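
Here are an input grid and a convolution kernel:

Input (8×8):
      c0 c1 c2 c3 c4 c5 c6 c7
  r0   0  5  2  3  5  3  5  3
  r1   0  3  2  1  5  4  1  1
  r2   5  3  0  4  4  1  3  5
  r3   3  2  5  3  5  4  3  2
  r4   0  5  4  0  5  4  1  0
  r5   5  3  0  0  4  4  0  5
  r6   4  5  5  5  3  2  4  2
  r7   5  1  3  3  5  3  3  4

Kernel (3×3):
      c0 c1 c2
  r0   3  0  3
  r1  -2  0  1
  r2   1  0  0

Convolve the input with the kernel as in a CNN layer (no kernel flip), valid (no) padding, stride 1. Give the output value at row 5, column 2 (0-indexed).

The receptive field on the input at this output position is [0 0 4 / 5 5 3 / 3 3 5]. Elementwise product with the kernel and sum: 0·3 + 4·3 + 5·-2 + 3·1 + 3·1.

8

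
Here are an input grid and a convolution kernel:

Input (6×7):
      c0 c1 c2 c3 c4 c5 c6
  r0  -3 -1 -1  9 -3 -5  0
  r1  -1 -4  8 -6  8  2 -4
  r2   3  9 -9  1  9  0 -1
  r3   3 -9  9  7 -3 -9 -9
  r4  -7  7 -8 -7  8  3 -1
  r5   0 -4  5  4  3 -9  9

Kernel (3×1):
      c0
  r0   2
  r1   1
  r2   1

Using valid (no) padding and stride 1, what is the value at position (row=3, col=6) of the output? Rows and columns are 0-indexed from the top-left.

The receptive field on the input at this output position is [-9 / -1 / 9]. Elementwise product with the kernel and sum: -9·2 + -1·1 + 9·1.

-10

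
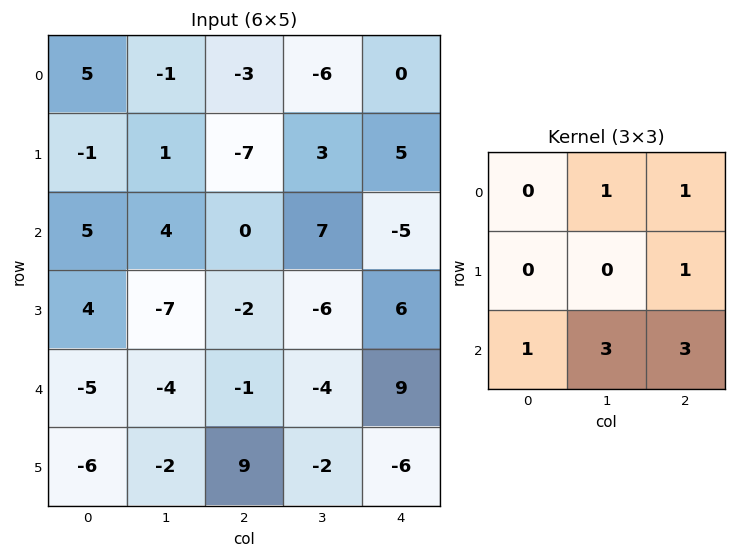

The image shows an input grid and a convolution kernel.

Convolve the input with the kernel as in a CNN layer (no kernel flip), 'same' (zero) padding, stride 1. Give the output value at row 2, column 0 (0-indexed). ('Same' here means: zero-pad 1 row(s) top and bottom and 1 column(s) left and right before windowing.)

-5

The receptive field on the zero-padded input at this output position is [0 -1 1 / 0 5 4 / 0 4 -7]. Elementwise product with the kernel and sum: -1·1 + 1·1 + 4·1 + 0·1 + 4·3 + -7·3.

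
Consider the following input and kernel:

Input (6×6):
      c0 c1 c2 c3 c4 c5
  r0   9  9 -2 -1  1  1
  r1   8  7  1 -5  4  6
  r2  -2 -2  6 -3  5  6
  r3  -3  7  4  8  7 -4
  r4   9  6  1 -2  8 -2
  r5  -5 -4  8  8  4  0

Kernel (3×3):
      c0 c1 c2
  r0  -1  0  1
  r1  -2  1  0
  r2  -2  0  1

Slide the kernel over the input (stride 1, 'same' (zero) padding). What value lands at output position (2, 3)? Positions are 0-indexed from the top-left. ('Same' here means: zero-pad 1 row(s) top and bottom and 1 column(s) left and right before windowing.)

-13

The receptive field on the zero-padded input at this output position is [1 -5 4 / 6 -3 5 / 4 8 7]. Elementwise product with the kernel and sum: 1·-1 + 4·1 + 6·-2 + -3·1 + 4·-2 + 7·1.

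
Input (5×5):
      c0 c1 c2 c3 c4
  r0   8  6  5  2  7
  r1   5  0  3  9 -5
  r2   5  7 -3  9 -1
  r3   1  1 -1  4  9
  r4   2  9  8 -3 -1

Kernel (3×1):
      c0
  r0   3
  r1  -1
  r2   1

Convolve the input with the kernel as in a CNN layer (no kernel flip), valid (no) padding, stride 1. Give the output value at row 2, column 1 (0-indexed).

29

The receptive field on the input at this output position is [7 / 1 / 9]. Elementwise product with the kernel and sum: 7·3 + 1·-1 + 9·1.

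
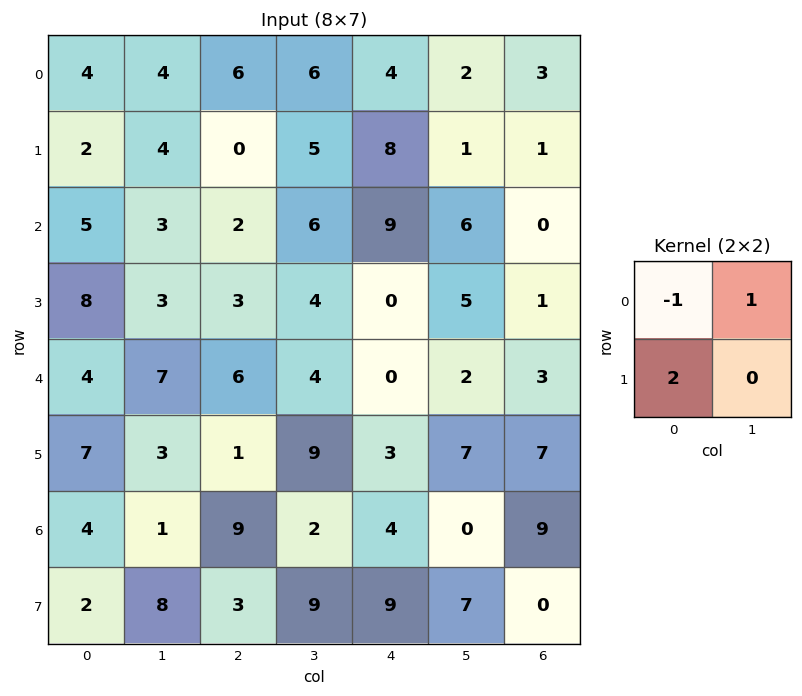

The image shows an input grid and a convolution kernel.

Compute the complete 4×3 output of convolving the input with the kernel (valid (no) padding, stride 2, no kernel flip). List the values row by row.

Output[0,0]: The receptive field on the input at this output position is [4 4 / 2 4]. Elementwise product with the kernel and sum: 4·-1 + 4·1 + 2·2.

4 0 14
14 10 -3
17 0 8
1 -1 14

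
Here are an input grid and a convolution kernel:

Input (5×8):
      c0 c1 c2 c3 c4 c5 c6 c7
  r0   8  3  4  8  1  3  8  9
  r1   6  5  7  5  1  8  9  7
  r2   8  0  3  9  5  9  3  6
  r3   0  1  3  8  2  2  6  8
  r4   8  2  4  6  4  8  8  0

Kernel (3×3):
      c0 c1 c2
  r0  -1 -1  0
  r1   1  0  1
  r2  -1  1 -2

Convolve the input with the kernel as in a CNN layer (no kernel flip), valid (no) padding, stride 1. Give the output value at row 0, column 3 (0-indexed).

The receptive field on the input at this output position is [8 1 3 / 5 1 8 / 9 5 9]. Elementwise product with the kernel and sum: 8·-1 + 1·-1 + 5·1 + 8·1 + 9·-1 + 5·1 + 9·-2.

-18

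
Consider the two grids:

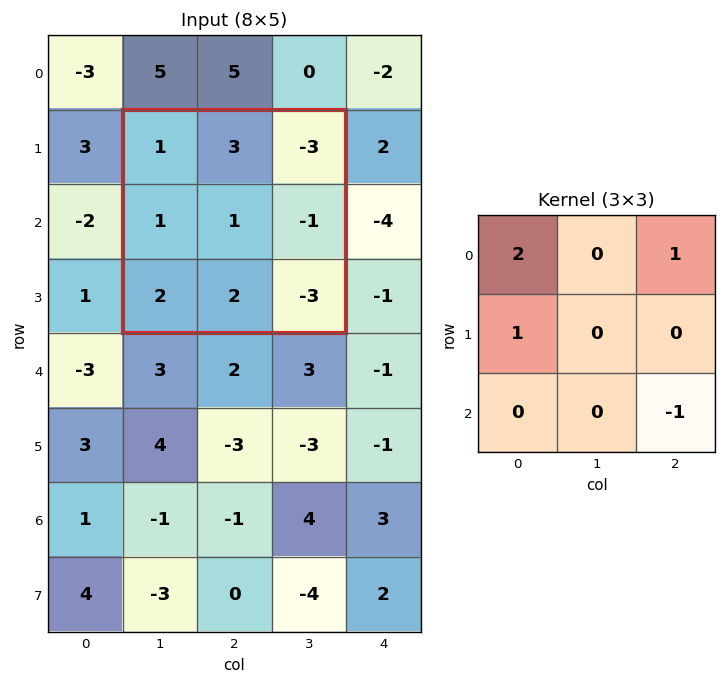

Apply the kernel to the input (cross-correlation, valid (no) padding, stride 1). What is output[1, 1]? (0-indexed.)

3

The receptive field on the input at this output position is [1 3 -3 / 1 1 -1 / 2 2 -3]. Elementwise product with the kernel and sum: 1·2 + -3·1 + 1·1 + -3·-1.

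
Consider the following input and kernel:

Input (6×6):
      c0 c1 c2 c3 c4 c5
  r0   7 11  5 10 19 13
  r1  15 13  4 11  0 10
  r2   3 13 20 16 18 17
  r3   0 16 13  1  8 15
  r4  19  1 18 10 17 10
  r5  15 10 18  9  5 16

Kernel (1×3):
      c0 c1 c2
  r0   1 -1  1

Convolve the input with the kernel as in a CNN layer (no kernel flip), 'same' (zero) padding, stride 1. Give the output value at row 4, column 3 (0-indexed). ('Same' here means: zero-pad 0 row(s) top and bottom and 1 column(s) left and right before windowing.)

The receptive field on the zero-padded input at this output position is [18 10 17]. Elementwise product with the kernel and sum: 18·1 + 10·-1 + 17·1.

25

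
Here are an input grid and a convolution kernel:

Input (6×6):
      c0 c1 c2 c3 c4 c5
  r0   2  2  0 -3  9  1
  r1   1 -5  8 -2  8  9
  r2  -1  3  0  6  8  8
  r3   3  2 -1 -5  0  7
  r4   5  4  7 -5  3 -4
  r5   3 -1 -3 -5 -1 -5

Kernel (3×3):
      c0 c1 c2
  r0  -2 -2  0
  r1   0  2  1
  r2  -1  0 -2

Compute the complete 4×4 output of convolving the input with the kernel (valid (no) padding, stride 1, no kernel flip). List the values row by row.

-9 -5 -6 -9
13 8 9 3
-20 -7 -35 -8
8 18 10 27

Output[0,0]: The receptive field on the input at this output position is [2 2 0 / 1 -5 8 / -1 3 0]. Elementwise product with the kernel and sum: 2·-2 + 2·-2 + -5·2 + 8·1 + -1·-1 + 0·-2.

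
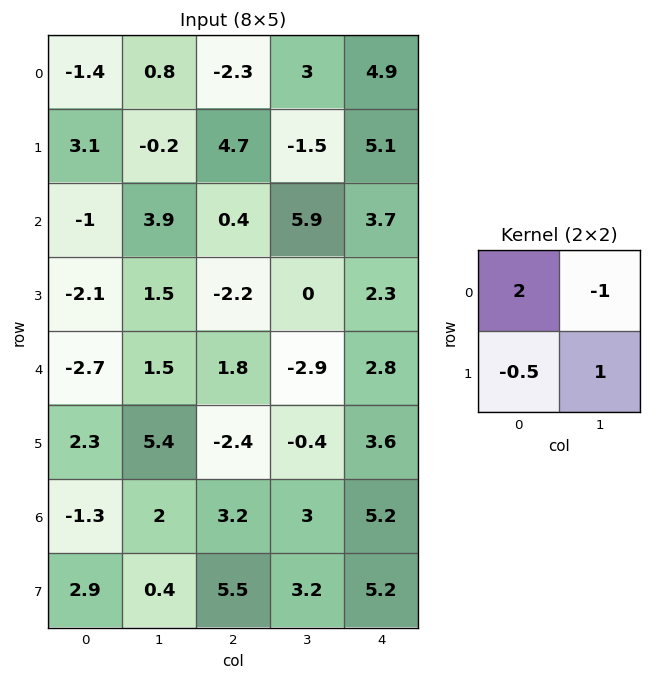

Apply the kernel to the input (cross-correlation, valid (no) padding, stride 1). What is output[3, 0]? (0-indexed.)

-2.85

The receptive field on the input at this output position is [-2.1 1.5 / -2.7 1.5]. Elementwise product with the kernel and sum: -2.1·2 + 1.5·-1 + -2.7·-0.5 + 1.5·1.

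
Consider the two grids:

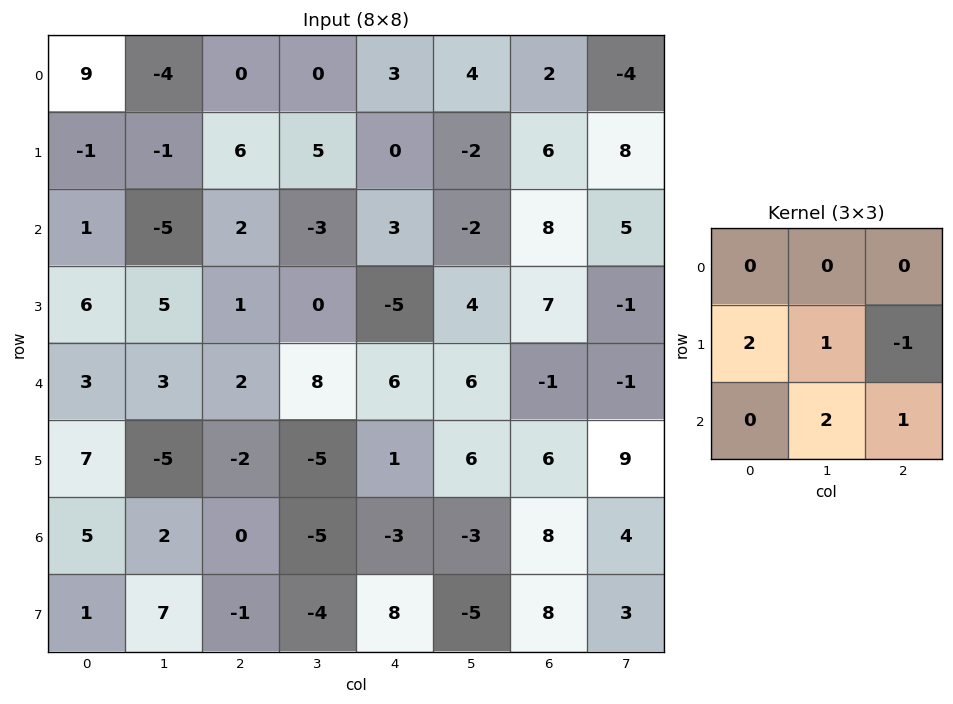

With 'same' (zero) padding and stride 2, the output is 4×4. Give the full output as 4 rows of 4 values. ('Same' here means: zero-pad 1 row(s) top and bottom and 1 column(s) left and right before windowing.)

10 9 -3 34
23 -3 -7 12
9 -9 24 33
12 3 1 17

Output[0,0]: The receptive field on the zero-padded input at this output position is [0 0 0 / 0 9 -4 / 0 -1 -1]. Elementwise product with the kernel and sum: 0·2 + 9·1 + -4·-1 + -1·2 + -1·1.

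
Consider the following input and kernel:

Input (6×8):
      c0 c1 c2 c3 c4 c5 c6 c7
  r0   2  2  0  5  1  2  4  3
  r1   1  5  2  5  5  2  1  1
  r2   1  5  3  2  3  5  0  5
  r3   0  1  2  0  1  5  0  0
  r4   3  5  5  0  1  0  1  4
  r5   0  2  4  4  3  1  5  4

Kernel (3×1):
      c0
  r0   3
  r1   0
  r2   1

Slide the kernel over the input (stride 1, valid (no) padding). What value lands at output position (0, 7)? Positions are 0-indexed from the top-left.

14

The receptive field on the input at this output position is [3 / 1 / 5]. Elementwise product with the kernel and sum: 3·3 + 5·1.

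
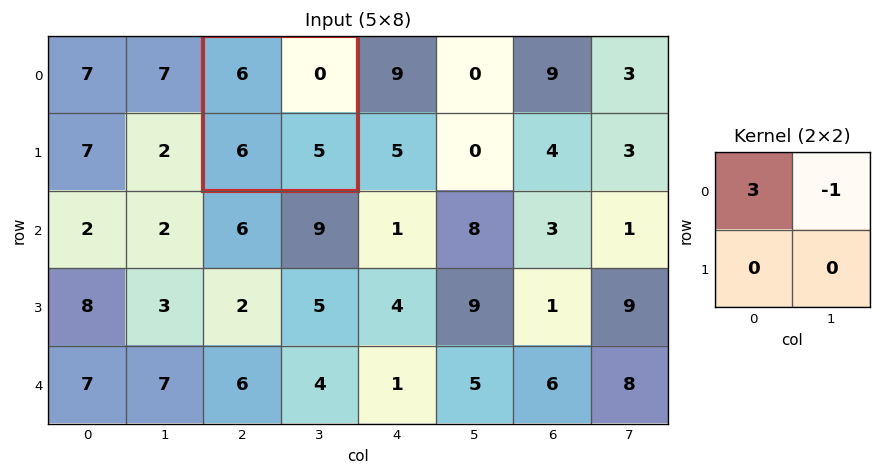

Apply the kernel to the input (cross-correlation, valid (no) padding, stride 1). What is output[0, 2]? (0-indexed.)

The receptive field on the input at this output position is [6 0 / 6 5]. Elementwise product with the kernel and sum: 6·3 + 0·-1.

18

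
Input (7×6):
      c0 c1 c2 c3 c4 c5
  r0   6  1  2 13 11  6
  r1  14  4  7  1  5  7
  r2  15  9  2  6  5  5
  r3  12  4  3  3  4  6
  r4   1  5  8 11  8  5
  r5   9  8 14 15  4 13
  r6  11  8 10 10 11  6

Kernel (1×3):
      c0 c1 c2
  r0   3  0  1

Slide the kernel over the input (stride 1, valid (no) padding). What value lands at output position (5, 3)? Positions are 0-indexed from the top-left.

58

The receptive field on the input at this output position is [15 4 13]. Elementwise product with the kernel and sum: 15·3 + 13·1.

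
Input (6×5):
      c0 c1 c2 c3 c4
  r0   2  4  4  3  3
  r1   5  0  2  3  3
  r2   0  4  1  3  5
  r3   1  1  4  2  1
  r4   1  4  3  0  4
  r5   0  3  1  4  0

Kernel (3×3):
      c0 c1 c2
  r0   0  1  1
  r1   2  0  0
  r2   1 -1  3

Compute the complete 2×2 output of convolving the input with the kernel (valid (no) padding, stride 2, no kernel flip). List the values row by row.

17 23
13 31

Output[0,0]: The receptive field on the input at this output position is [2 4 4 / 5 0 2 / 0 4 1]. Elementwise product with the kernel and sum: 4·1 + 4·1 + 5·2 + 0·1 + 4·-1 + 1·3.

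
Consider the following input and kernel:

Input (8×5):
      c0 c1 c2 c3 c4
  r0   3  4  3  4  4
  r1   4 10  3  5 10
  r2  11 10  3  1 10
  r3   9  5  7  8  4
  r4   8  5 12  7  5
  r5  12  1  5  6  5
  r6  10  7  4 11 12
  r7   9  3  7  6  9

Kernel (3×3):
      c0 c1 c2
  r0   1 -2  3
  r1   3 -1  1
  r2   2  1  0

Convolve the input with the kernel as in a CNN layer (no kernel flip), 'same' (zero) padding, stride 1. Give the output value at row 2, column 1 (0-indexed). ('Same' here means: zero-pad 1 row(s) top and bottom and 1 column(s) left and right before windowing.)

The receptive field on the zero-padded input at this output position is [4 10 3 / 11 10 3 / 9 5 7]. Elementwise product with the kernel and sum: 4·1 + 10·-2 + 3·3 + 11·3 + 10·-1 + 3·1 + 9·2 + 5·1.

42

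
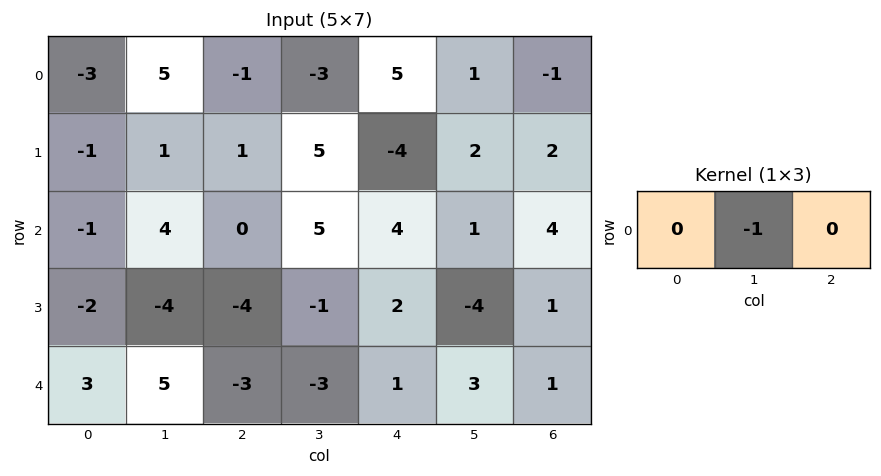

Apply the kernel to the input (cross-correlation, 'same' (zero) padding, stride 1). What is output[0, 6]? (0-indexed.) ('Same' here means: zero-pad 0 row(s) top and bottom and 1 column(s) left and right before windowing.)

1

The receptive field on the zero-padded input at this output position is [1 -1 0]. Elementwise product with the kernel and sum: -1·-1.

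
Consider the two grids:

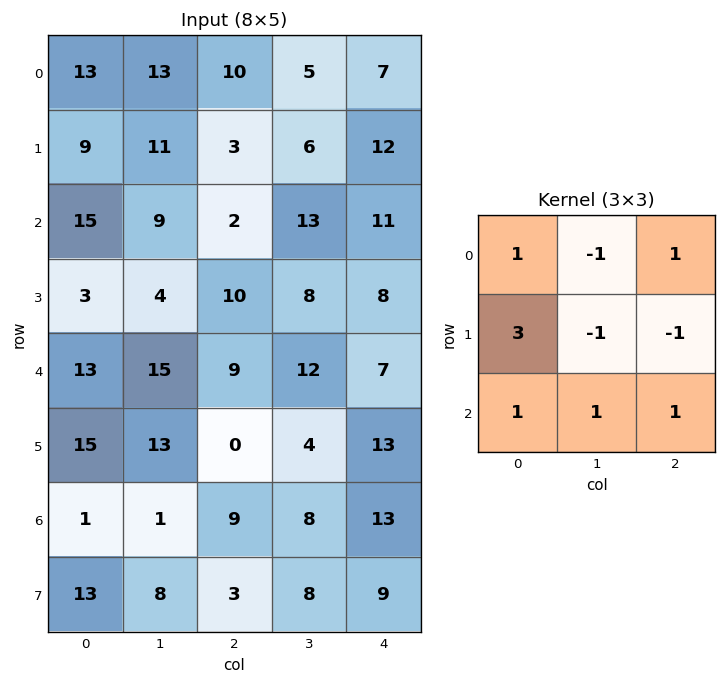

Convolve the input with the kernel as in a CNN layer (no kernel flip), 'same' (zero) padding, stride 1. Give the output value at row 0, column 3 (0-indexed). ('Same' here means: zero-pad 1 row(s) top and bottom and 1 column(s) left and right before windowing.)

39

The receptive field on the zero-padded input at this output position is [0 0 0 / 10 5 7 / 3 6 12]. Elementwise product with the kernel and sum: 0·1 + 0·-1 + 0·1 + 10·3 + 5·-1 + 7·-1 + 3·1 + 6·1 + 12·1.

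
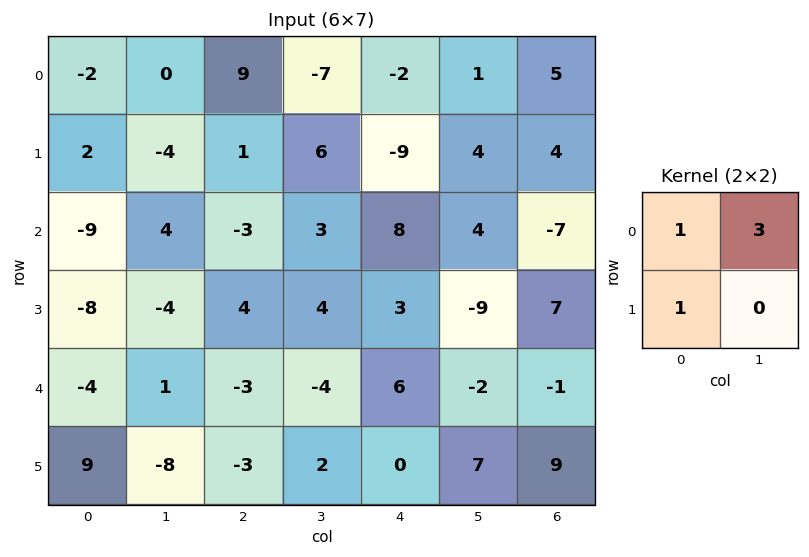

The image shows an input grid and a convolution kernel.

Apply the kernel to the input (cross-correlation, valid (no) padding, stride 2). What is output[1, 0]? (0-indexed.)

The receptive field on the input at this output position is [-9 4 / -8 -4]. Elementwise product with the kernel and sum: -9·1 + 4·3 + -8·1.

-5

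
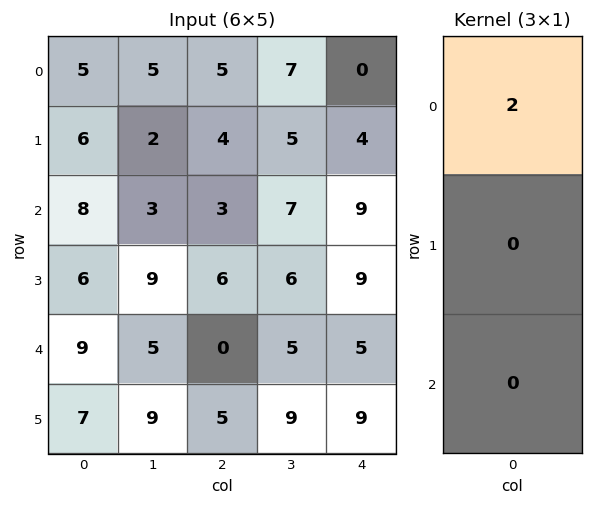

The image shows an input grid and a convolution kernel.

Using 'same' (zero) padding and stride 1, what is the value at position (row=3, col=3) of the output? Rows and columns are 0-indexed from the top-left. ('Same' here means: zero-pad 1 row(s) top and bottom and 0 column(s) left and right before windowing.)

The receptive field on the zero-padded input at this output position is [7 / 6 / 5]. Elementwise product with the kernel and sum: 7·2.

14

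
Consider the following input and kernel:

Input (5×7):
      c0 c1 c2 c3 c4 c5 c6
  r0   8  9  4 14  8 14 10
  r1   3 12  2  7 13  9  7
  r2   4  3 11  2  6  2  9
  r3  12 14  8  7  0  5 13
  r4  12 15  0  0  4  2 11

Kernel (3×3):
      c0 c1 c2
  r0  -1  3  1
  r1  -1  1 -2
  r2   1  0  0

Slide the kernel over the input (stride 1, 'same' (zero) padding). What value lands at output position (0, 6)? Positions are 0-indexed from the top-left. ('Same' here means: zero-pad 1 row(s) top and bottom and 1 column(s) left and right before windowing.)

The receptive field on the zero-padded input at this output position is [0 0 0 / 14 10 0 / 9 7 0]. Elementwise product with the kernel and sum: 0·-1 + 0·3 + 0·1 + 14·-1 + 10·1 + 0·-2 + 9·1.

5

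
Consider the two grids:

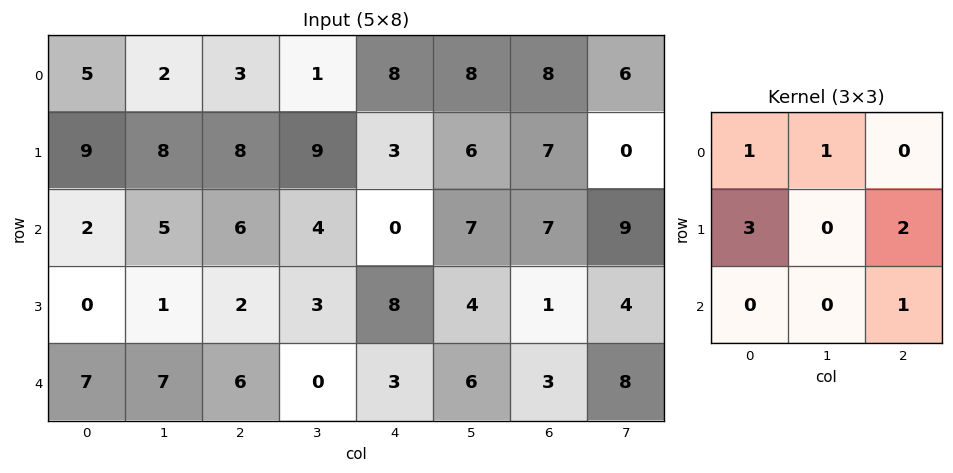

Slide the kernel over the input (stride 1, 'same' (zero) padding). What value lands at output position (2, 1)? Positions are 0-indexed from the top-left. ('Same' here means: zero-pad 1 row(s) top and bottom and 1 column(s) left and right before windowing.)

37

The receptive field on the zero-padded input at this output position is [9 8 8 / 2 5 6 / 0 1 2]. Elementwise product with the kernel and sum: 9·1 + 8·1 + 2·3 + 6·2 + 2·1.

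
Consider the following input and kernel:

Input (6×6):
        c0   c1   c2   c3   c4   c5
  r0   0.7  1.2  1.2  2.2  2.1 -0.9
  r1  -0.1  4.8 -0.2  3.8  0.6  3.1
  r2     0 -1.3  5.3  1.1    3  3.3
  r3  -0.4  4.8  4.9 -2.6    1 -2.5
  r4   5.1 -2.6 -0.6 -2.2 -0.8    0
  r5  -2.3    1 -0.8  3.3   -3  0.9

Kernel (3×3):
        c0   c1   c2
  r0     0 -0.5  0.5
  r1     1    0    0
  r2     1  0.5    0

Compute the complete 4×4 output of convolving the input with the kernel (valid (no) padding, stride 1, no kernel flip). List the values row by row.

Output[0,0]: The receptive field on the input at this output position is [0.7 1.2 1.2 / -0.1 4.8 -0.2 / 0 -1.3 5.3]. Elementwise product with the kernel and sum: 1.2·-0.5 + 1.2·0.5 + -0.1·1 + 0·1 + -1.3·0.5.
Output[0,1]: The receptive field on the input at this output position is [1.2 1.2 2.2 / 4.8 -0.2 3.8 / -1.3 5.3 1.1]. Elementwise product with the kernel and sum: 1.2·-0.5 + 2.2·0.5 + 4.8·1 + -1.3·1 + 5.3·0.5.

-0.75 6.65 5.6 4.9
-0.5 7.95 7.3 0.25
6.7 -0.2 4.15 -5.05
3.35 -5.75 2.05 -2.15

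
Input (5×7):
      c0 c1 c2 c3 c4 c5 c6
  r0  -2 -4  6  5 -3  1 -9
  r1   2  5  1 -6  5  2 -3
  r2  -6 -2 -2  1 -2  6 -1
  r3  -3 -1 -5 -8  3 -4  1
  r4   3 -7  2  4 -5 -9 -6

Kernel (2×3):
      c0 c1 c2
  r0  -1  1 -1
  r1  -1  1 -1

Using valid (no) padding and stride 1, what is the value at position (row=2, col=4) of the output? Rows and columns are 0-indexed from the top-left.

1

The receptive field on the input at this output position is [-2 6 -1 / 3 -4 1]. Elementwise product with the kernel and sum: -2·-1 + 6·1 + -1·-1 + 3·-1 + -4·1 + 1·-1.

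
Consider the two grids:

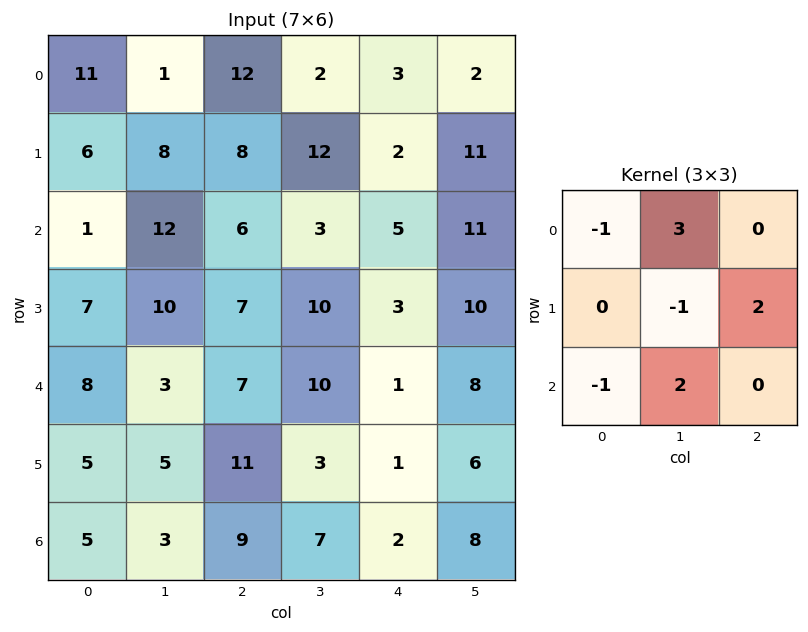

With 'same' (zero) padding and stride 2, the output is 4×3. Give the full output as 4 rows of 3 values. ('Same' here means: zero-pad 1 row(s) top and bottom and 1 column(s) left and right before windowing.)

3 0 -7
55 20 7
29 41 13
16 33 14

Output[0,0]: The receptive field on the zero-padded input at this output position is [0 0 0 / 0 11 1 / 0 6 8]. Elementwise product with the kernel and sum: 0·-1 + 0·3 + 11·-1 + 1·2 + 0·-1 + 6·2.
Output[0,1]: The receptive field on the zero-padded input at this output position is [0 0 0 / 1 12 2 / 8 8 12]. Elementwise product with the kernel and sum: 0·-1 + 0·3 + 12·-1 + 2·2 + 8·-1 + 8·2.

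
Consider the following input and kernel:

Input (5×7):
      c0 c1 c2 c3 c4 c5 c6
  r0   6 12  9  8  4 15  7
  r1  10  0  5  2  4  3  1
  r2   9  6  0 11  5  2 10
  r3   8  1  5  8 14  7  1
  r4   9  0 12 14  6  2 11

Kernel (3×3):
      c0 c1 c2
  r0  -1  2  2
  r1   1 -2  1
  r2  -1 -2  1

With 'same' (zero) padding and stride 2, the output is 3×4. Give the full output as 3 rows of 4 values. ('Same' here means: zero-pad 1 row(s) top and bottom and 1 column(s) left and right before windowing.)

Output[0,0]: The receptive field on the zero-padded input at this output position is [0 0 0 / 0 6 12 / 0 10 0]. Elementwise product with the kernel and sum: 0·-1 + 0·2 + 0·2 + 0·1 + 6·-2 + 12·1 + 0·-1 + 10·-2 + 0·1.
Output[0,1]: The receptive field on the zero-padded input at this output position is [0 0 0 / 12 9 8 / 0 5 2]. Elementwise product with the kernel and sum: 0·-1 + 0·2 + 0·2 + 12·1 + 9·-2 + 8·1 + 0·-1 + 5·-2 + 2·1.

-20 -6 8 -4
-7 28 -14 -28
0 15 38 -25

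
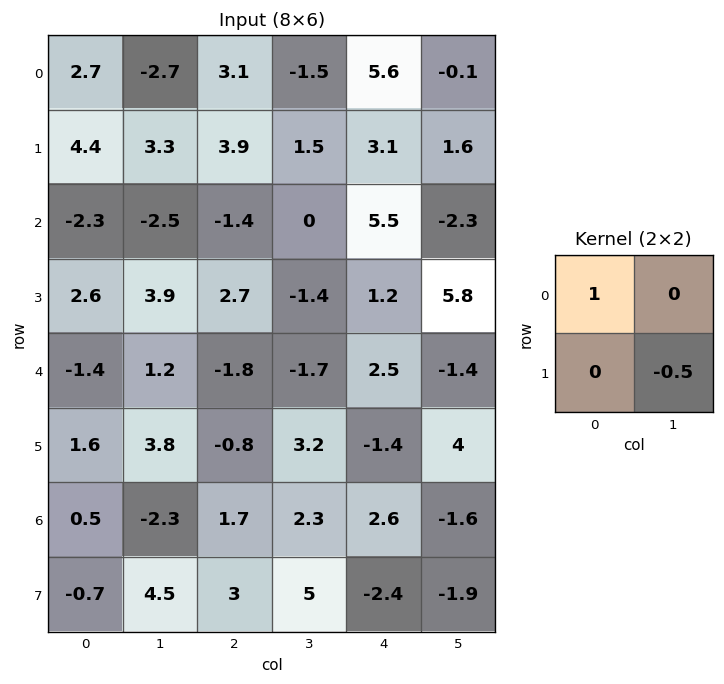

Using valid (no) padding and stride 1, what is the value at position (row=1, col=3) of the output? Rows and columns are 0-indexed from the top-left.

-1.25

The receptive field on the input at this output position is [1.5 3.1 / 0 5.5]. Elementwise product with the kernel and sum: 1.5·1 + 5.5·-0.5.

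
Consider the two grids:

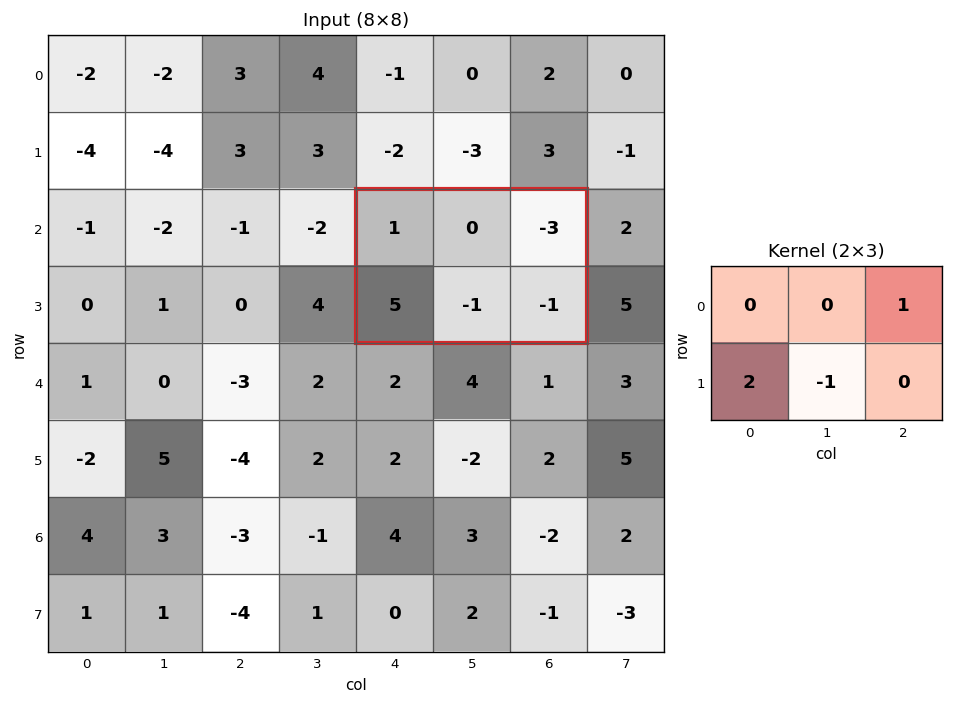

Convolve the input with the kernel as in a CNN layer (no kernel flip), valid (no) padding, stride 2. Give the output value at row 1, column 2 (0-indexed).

The receptive field on the input at this output position is [1 0 -3 / 5 -1 -1]. Elementwise product with the kernel and sum: -3·1 + 5·2 + -1·-1.

8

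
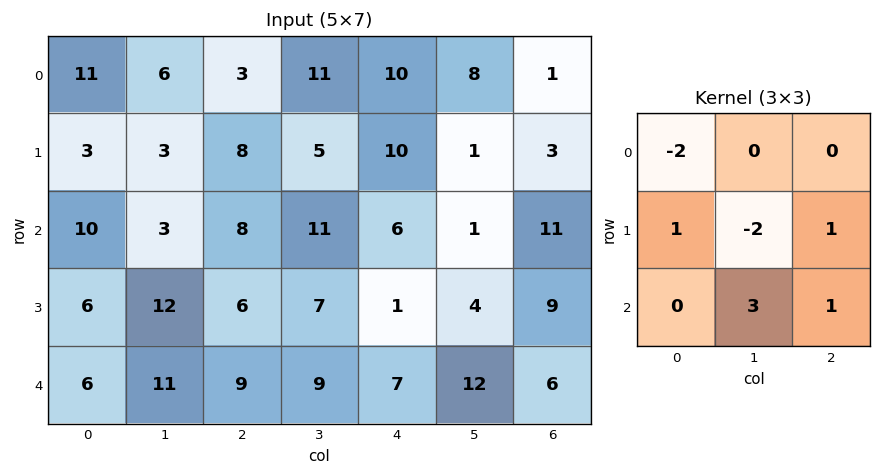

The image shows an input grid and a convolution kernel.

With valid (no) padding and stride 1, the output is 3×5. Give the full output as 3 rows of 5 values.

0 15 41 -17 5
48 17 -2 -3 16
10 37 11 20 32

Output[0,0]: The receptive field on the input at this output position is [11 6 3 / 3 3 8 / 10 3 8]. Elementwise product with the kernel and sum: 11·-2 + 3·1 + 3·-2 + 8·1 + 3·3 + 8·1.
Output[0,1]: The receptive field on the input at this output position is [6 3 11 / 3 8 5 / 3 8 11]. Elementwise product with the kernel and sum: 6·-2 + 3·1 + 8·-2 + 5·1 + 8·3 + 11·1.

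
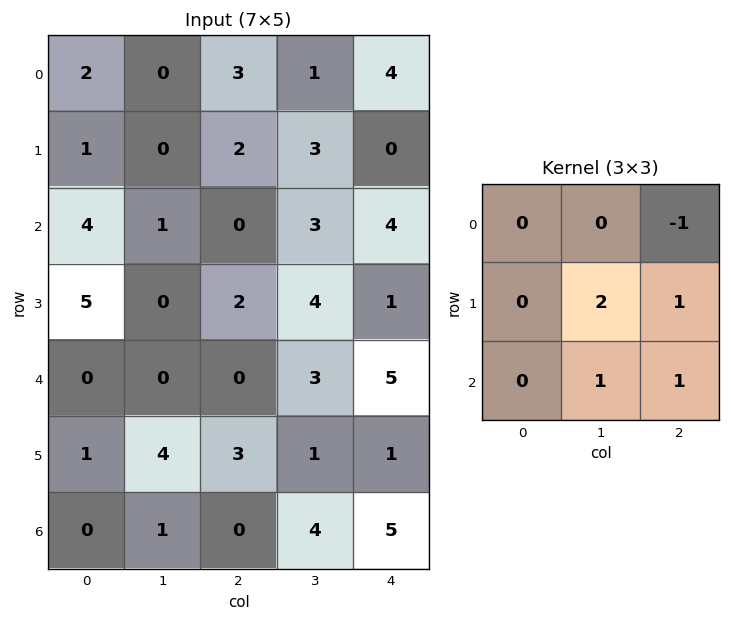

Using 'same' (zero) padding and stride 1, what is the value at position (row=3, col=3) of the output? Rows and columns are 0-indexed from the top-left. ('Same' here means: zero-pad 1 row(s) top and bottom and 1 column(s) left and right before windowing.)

13

The receptive field on the zero-padded input at this output position is [0 3 4 / 2 4 1 / 0 3 5]. Elementwise product with the kernel and sum: 4·-1 + 4·2 + 1·1 + 3·1 + 5·1.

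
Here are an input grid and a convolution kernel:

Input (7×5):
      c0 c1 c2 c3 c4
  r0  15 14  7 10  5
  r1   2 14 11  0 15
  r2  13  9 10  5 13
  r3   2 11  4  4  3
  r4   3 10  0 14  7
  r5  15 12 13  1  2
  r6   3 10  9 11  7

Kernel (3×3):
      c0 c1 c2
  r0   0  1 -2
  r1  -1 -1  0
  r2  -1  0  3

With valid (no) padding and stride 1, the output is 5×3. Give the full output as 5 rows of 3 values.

Output[0,0]: The receptive field on the input at this output position is [15 14 7 / 2 14 11 / 13 9 10]. Elementwise product with the kernel and sum: 14·1 + 7·-2 + 2·-1 + 14·-1 + 13·-1 + 10·3.
Output[0,1]: The receptive field on the input at this output position is [14 7 10 / 14 11 0 / 9 10 5]. Elementwise product with the kernel and sum: 7·1 + 10·-2 + 14·-1 + 11·-1 + 9·-1 + 5·3.

1 -32 18
-20 -7 -40
-27 17 -8
14 -23 -23
7 -30 -2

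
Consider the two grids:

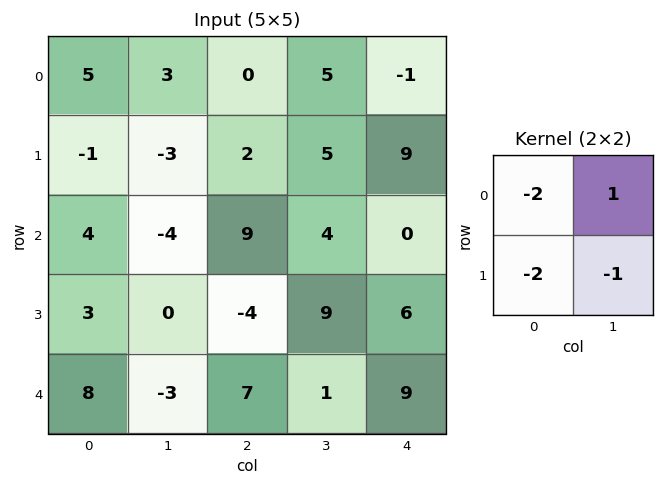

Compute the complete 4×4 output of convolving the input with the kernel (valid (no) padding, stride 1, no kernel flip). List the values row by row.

Output[0,0]: The receptive field on the input at this output position is [5 3 / -1 -3]. Elementwise product with the kernel and sum: 5·-2 + 3·1 + -1·-2 + -3·-1.
Output[0,1]: The receptive field on the input at this output position is [3 0 / -3 2]. Elementwise product with the kernel and sum: 3·-2 + 0·1 + -3·-2 + 2·-1.

-2 -2 -4 -30
-5 7 -21 -9
-18 21 -15 -32
-19 -5 2 -23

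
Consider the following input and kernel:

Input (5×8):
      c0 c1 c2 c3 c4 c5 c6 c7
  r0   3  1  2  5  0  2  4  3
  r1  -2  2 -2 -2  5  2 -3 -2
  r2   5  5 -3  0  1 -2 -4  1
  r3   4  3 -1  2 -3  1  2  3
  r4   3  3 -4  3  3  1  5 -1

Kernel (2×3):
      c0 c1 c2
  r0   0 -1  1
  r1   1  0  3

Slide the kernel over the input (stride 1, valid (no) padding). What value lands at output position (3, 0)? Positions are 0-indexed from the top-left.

The receptive field on the input at this output position is [4 3 -1 / 3 3 -4]. Elementwise product with the kernel and sum: 3·-1 + -1·1 + 3·1 + -4·3.

-13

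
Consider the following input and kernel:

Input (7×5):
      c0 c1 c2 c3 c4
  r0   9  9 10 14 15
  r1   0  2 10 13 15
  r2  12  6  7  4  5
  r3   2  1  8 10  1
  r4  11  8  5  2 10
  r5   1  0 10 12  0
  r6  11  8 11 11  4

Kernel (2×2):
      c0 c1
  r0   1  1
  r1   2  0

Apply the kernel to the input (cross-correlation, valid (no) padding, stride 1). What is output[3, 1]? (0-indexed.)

25

The receptive field on the input at this output position is [1 8 / 8 5]. Elementwise product with the kernel and sum: 1·1 + 8·1 + 8·2.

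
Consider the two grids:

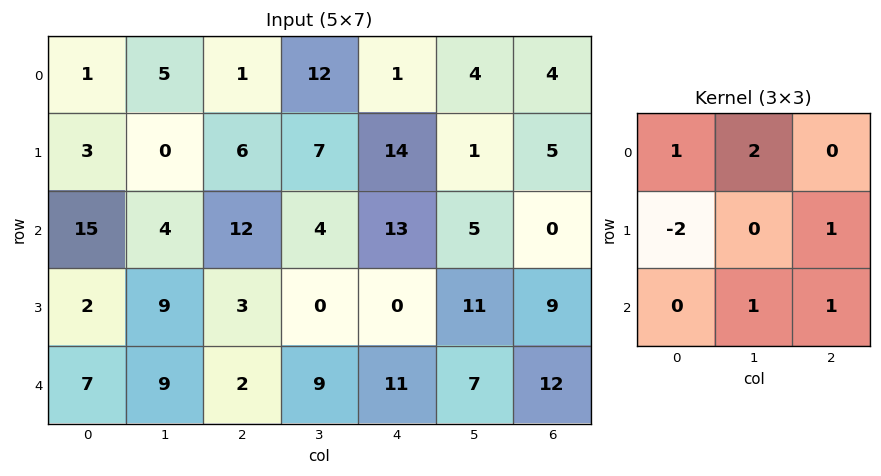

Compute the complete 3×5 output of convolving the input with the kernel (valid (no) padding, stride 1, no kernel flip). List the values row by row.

27 30 44 19 -9
-3 11 9 43 10
33 21 34 59 51

Output[0,0]: The receptive field on the input at this output position is [1 5 1 / 3 0 6 / 15 4 12]. Elementwise product with the kernel and sum: 1·1 + 5·2 + 3·-2 + 6·1 + 4·1 + 12·1.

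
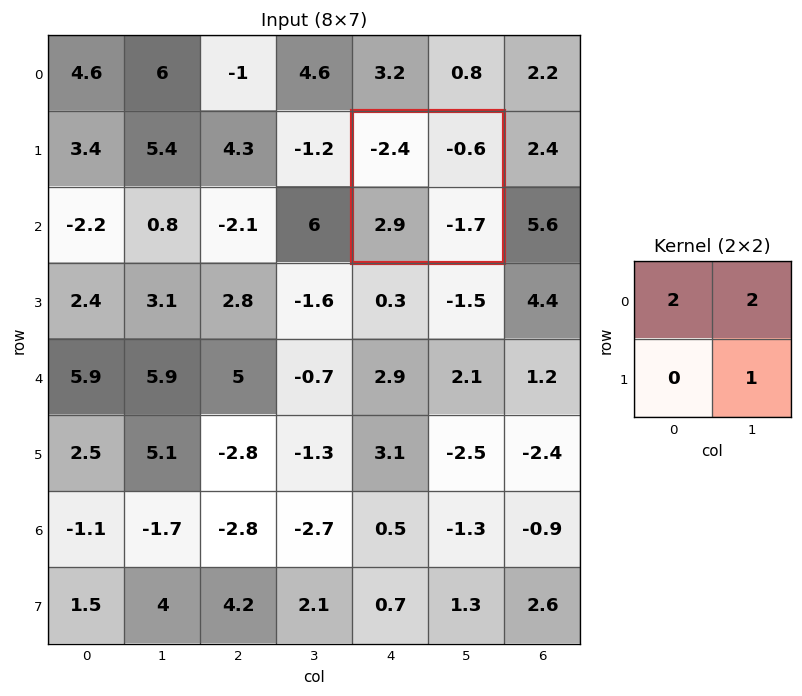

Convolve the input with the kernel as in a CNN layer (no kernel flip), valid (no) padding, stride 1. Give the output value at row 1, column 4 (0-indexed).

-7.7

The receptive field on the input at this output position is [-2.4 -0.6 / 2.9 -1.7]. Elementwise product with the kernel and sum: -2.4·2 + -0.6·2 + -1.7·1.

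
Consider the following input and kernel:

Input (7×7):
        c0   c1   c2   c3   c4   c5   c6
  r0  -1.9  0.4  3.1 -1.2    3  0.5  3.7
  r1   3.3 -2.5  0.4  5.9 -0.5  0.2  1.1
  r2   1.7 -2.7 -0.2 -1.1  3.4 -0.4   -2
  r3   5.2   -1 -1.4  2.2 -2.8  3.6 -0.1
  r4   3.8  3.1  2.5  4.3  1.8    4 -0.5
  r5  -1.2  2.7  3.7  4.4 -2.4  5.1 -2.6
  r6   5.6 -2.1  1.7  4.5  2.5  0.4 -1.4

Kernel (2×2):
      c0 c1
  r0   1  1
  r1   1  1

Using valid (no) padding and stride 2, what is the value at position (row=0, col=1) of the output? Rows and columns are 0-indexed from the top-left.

8.2

The receptive field on the input at this output position is [3.1 -1.2 / 0.4 5.9]. Elementwise product with the kernel and sum: 3.1·1 + -1.2·1 + 0.4·1 + 5.9·1.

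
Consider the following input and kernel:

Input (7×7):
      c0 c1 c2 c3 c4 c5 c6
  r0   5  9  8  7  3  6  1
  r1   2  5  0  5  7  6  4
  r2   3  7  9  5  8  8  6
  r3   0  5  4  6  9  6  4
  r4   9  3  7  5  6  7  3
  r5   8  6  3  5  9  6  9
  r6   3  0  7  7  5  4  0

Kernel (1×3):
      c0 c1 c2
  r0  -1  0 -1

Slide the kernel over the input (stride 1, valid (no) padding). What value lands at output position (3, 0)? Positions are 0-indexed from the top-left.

-4

The receptive field on the input at this output position is [0 5 4]. Elementwise product with the kernel and sum: 0·-1 + 4·-1.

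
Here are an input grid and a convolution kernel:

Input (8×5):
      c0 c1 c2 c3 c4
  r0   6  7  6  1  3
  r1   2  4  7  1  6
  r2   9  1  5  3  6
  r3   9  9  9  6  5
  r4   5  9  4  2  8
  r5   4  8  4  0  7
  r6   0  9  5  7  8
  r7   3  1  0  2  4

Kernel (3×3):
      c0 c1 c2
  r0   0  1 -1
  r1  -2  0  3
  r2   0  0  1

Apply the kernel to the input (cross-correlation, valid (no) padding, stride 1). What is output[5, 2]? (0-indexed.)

The receptive field on the input at this output position is [4 0 7 / 5 7 8 / 0 2 4]. Elementwise product with the kernel and sum: 0·1 + 7·-1 + 5·-2 + 8·3 + 4·1.

11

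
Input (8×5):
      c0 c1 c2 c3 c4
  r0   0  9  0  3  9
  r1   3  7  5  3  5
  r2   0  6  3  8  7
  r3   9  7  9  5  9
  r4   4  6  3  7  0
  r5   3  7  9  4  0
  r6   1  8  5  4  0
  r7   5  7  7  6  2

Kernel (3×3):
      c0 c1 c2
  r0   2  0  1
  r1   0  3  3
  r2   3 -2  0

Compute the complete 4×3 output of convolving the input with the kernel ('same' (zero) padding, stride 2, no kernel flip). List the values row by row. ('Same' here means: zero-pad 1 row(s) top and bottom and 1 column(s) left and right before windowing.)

Output[0,0]: The receptive field on the zero-padded input at this output position is [0 0 0 / 0 0 9 / 0 3 7]. Elementwise product with the kernel and sum: 0·2 + 0·1 + 0·3 + 9·3 + 0·3 + 3·-2.

21 20 26
7 53 24
31 52 22
24 52 22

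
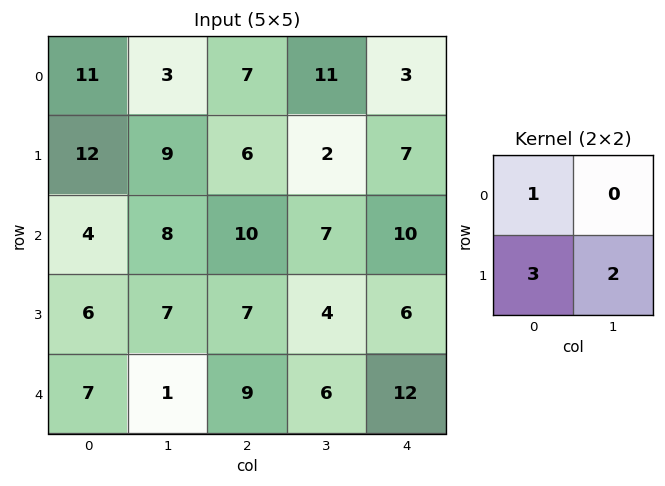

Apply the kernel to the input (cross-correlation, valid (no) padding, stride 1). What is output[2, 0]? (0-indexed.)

The receptive field on the input at this output position is [4 8 / 6 7]. Elementwise product with the kernel and sum: 4·1 + 6·3 + 7·2.

36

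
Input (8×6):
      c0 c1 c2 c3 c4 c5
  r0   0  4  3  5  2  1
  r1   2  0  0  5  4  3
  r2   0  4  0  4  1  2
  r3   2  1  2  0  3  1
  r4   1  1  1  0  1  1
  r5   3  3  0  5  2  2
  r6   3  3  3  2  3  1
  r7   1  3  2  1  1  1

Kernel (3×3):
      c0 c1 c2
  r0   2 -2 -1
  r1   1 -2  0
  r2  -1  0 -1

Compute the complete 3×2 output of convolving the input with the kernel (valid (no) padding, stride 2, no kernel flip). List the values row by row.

Output[0,0]: The receptive field on the input at this output position is [0 4 3 / 2 0 0 / 0 4 0]. Elementwise product with the kernel and sum: 0·2 + 4·-2 + 3·-1 + 2·1 + 0·-2 + 0·-1 + 0·-1.

-9 -17
-10 -9
-10 -15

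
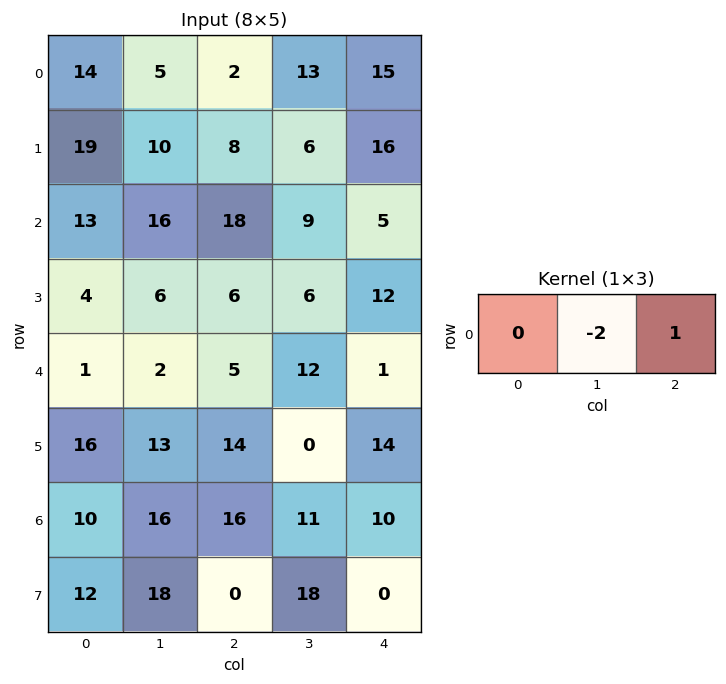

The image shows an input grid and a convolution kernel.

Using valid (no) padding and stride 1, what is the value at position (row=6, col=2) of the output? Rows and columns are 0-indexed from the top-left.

-12

The receptive field on the input at this output position is [16 11 10]. Elementwise product with the kernel and sum: 11·-2 + 10·1.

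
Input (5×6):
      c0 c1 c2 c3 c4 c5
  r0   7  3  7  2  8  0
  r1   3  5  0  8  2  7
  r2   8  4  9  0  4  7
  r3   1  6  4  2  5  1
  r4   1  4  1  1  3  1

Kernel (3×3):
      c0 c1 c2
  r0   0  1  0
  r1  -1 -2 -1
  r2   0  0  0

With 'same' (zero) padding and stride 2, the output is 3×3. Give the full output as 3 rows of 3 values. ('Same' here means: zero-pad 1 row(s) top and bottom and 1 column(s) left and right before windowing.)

-17 -19 -18
-17 -22 -13
-5 -3 -3

Output[0,0]: The receptive field on the zero-padded input at this output position is [0 0 0 / 0 7 3 / 0 3 5]. Elementwise product with the kernel and sum: 0·1 + 0·-1 + 7·-2 + 3·-1.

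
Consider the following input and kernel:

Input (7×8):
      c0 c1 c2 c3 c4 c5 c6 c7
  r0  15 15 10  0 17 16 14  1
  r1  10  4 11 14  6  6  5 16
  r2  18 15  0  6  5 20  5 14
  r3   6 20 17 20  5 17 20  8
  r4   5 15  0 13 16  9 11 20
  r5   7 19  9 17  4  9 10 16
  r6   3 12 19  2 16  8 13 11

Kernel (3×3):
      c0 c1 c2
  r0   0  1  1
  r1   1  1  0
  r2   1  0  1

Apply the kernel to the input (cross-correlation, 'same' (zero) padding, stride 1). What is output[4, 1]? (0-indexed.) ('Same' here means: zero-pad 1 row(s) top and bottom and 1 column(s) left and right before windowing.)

73

The receptive field on the zero-padded input at this output position is [6 20 17 / 5 15 0 / 7 19 9]. Elementwise product with the kernel and sum: 20·1 + 17·1 + 5·1 + 15·1 + 7·1 + 9·1.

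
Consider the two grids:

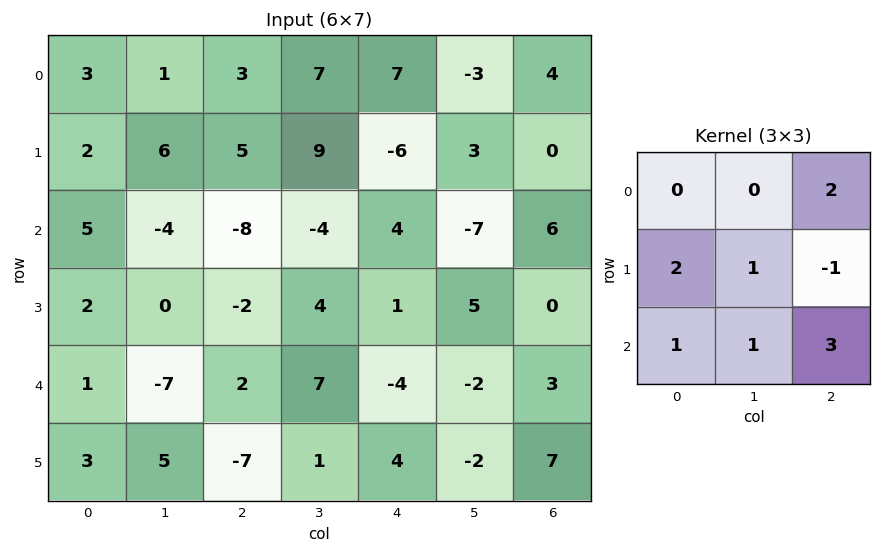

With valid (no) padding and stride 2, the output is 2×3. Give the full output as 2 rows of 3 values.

-12 39 14
-10 4 22

Output[0,0]: The receptive field on the input at this output position is [3 1 3 / 2 6 5 / 5 -4 -8]. Elementwise product with the kernel and sum: 3·2 + 2·2 + 6·1 + 5·-1 + 5·1 + -4·1 + -8·3.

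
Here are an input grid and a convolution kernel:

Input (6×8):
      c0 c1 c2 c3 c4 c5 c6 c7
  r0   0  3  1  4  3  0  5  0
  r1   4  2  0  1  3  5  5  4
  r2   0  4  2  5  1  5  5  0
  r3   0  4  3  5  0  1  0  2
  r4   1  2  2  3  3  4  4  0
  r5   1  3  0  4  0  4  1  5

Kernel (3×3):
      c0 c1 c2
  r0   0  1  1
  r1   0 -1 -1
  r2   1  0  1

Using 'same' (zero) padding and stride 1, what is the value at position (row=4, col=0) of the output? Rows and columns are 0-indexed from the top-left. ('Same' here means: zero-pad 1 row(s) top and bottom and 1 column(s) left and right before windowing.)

4

The receptive field on the zero-padded input at this output position is [0 0 4 / 0 1 2 / 0 1 3]. Elementwise product with the kernel and sum: 0·1 + 4·1 + 1·-1 + 2·-1 + 0·1 + 3·1.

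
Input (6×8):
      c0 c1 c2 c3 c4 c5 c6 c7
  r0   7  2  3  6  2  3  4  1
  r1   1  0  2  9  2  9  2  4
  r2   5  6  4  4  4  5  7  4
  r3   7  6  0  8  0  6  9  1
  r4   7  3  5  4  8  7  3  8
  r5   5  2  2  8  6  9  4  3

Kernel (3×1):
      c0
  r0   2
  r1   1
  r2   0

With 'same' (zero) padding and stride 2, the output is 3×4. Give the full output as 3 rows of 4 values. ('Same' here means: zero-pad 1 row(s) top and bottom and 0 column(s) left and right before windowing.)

Output[0,0]: The receptive field on the zero-padded input at this output position is [0 / 7 / 1]. Elementwise product with the kernel and sum: 0·2 + 7·1.
Output[0,1]: The receptive field on the zero-padded input at this output position is [0 / 3 / 2]. Elementwise product with the kernel and sum: 0·2 + 3·1.

7 3 2 4
7 8 8 11
21 5 8 21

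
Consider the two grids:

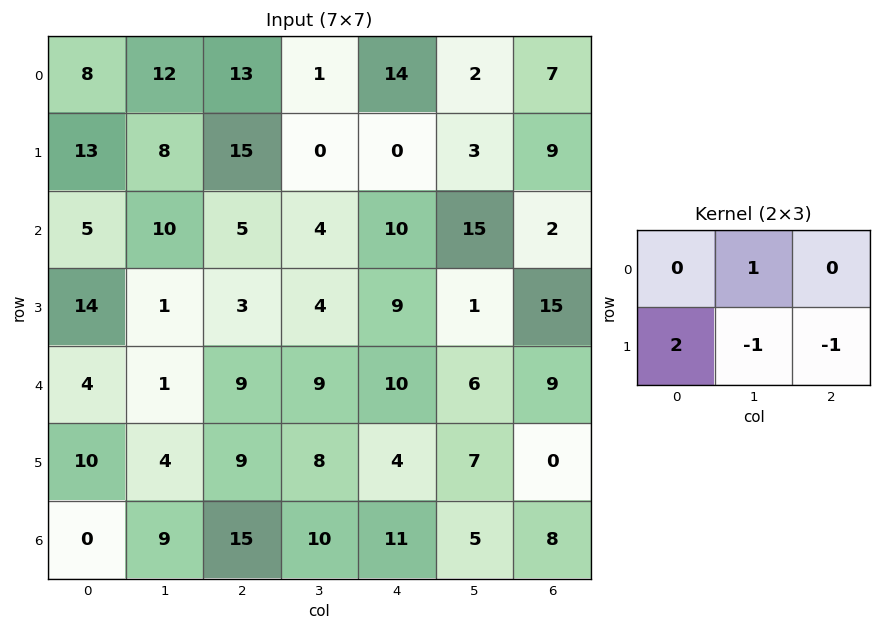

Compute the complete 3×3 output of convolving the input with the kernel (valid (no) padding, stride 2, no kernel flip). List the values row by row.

15 31 -10
34 -3 17
8 15 7

Output[0,0]: The receptive field on the input at this output position is [8 12 13 / 13 8 15]. Elementwise product with the kernel and sum: 12·1 + 13·2 + 8·-1 + 15·-1.
Output[0,1]: The receptive field on the input at this output position is [13 1 14 / 15 0 0]. Elementwise product with the kernel and sum: 1·1 + 15·2 + 0·-1 + 0·-1.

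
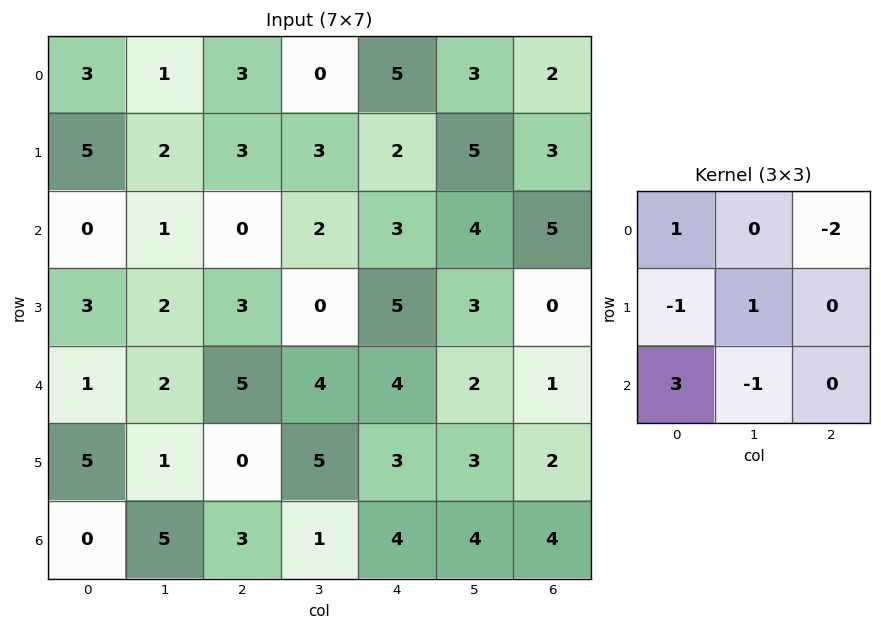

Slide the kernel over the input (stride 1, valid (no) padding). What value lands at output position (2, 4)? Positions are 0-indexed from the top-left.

1

The receptive field on the input at this output position is [3 4 5 / 5 3 0 / 4 2 1]. Elementwise product with the kernel and sum: 3·1 + 5·-2 + 5·-1 + 3·1 + 4·3 + 2·-1.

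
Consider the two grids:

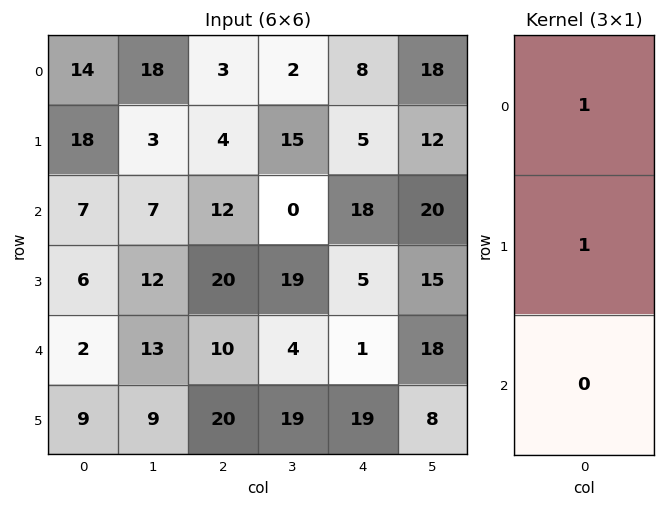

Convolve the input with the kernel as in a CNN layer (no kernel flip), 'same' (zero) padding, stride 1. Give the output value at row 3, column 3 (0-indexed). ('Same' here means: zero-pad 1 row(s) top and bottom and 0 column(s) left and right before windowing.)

19

The receptive field on the zero-padded input at this output position is [0 / 19 / 4]. Elementwise product with the kernel and sum: 0·1 + 19·1.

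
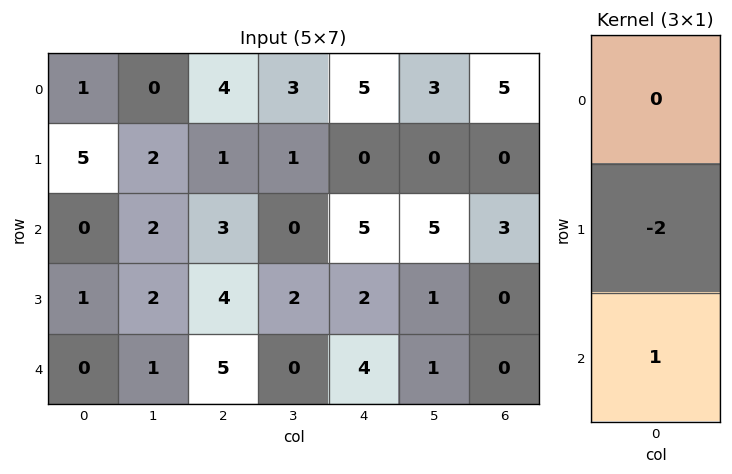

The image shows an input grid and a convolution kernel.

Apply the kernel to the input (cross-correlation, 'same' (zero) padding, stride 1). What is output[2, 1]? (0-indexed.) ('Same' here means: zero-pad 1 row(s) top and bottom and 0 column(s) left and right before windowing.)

-2

The receptive field on the zero-padded input at this output position is [2 / 2 / 2]. Elementwise product with the kernel and sum: 2·-2 + 2·1.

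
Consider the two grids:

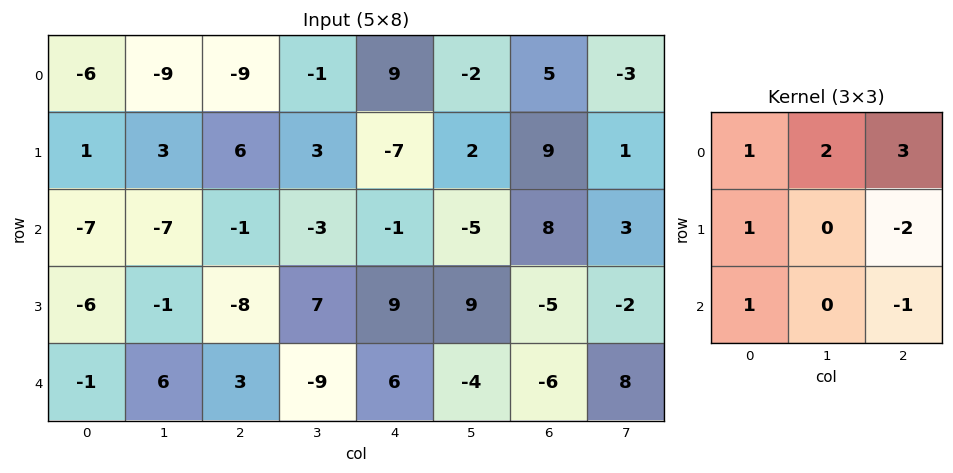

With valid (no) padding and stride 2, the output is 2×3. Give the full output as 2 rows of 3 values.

Output[0,0]: The receptive field on the input at this output position is [-6 -9 -9 / 1 3 6 / -7 -7 -1]. Elementwise product with the kernel and sum: -6·1 + -9·2 + -9·3 + 1·1 + 6·-2 + -7·1 + -1·-1.
Output[0,1]: The receptive field on the input at this output position is [-9 -1 9 / 6 3 -7 / -1 -3 -1]. Elementwise product with the kernel and sum: -9·1 + -1·2 + 9·3 + 6·1 + -7·-2 + -1·1 + -1·-1.

-68 36 -14
-18 -39 44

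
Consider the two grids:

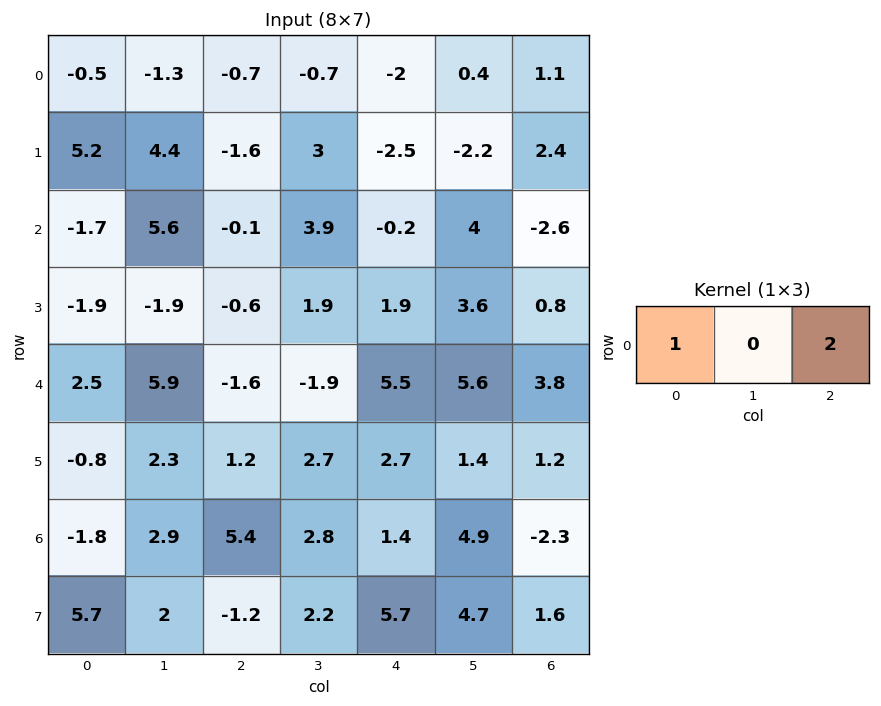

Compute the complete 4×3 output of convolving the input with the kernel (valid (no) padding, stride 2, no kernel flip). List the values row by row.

-1.9 -4.7 0.2
-1.9 -0.5 -5.4
-0.7 9.4 13.1
9 8.2 -3.2

Output[0,0]: The receptive field on the input at this output position is [-0.5 -1.3 -0.7]. Elementwise product with the kernel and sum: -0.5·1 + -0.7·2.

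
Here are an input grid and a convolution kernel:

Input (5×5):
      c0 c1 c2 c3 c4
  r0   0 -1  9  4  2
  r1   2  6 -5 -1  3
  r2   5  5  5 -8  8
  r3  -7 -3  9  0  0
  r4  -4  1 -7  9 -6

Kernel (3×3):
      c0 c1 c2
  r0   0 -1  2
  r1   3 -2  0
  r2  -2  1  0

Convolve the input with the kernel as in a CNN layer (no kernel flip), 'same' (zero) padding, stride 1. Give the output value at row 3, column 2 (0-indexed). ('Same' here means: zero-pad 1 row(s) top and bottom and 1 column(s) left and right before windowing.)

The receptive field on the zero-padded input at this output position is [5 5 -8 / -3 9 0 / 1 -7 9]. Elementwise product with the kernel and sum: 5·-1 + -8·2 + -3·3 + 9·-2 + 1·-2 + -7·1.

-57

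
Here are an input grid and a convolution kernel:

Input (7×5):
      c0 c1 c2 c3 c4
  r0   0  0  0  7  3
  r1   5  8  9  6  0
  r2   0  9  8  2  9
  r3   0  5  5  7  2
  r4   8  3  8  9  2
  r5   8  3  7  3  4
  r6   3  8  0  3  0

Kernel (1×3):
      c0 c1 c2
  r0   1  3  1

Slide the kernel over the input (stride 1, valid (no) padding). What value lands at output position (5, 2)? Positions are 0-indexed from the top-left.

20

The receptive field on the input at this output position is [7 3 4]. Elementwise product with the kernel and sum: 7·1 + 3·3 + 4·1.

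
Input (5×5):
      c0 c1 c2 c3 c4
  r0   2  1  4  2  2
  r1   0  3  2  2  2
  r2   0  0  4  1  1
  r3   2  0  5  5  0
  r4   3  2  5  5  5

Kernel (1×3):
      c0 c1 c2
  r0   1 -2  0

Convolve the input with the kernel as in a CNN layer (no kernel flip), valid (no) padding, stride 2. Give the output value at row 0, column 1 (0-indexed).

The receptive field on the input at this output position is [4 2 2]. Elementwise product with the kernel and sum: 4·1 + 2·-2.

0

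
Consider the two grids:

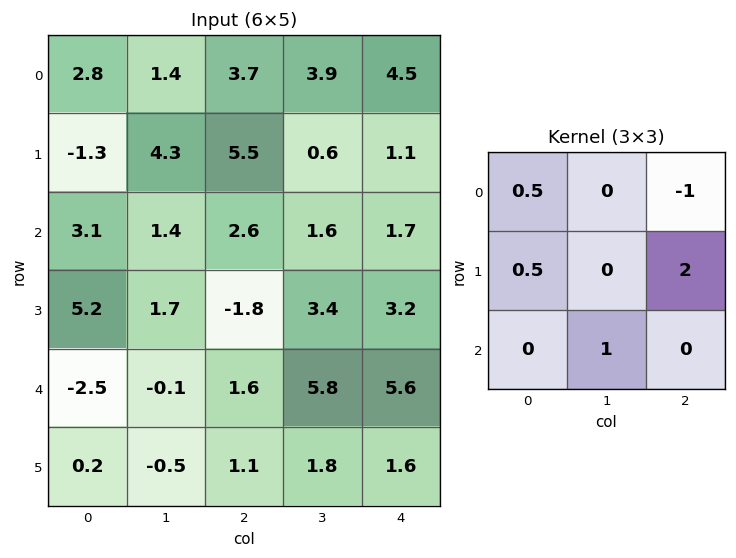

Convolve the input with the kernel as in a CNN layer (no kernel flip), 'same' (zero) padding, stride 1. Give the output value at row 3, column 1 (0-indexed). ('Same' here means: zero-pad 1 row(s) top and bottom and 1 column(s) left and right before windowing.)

-2.15

The receptive field on the zero-padded input at this output position is [3.1 1.4 2.6 / 5.2 1.7 -1.8 / -2.5 -0.1 1.6]. Elementwise product with the kernel and sum: 3.1·0.5 + 2.6·-1 + 5.2·0.5 + -1.8·2 + -0.1·1.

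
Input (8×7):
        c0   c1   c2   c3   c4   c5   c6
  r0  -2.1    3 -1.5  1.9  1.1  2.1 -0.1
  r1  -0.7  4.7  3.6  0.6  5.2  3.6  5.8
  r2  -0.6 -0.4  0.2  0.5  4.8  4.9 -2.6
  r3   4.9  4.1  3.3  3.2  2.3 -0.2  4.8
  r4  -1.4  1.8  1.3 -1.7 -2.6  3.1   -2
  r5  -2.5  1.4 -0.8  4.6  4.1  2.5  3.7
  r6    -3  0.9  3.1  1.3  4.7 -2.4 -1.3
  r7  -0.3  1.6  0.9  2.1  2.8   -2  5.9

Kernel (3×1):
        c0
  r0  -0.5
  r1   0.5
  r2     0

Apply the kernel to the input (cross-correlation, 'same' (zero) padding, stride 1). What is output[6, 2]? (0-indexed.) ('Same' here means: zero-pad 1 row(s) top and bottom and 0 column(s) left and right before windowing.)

The receptive field on the zero-padded input at this output position is [-0.8 / 3.1 / 0.9]. Elementwise product with the kernel and sum: -0.8·-0.5 + 3.1·0.5.

1.95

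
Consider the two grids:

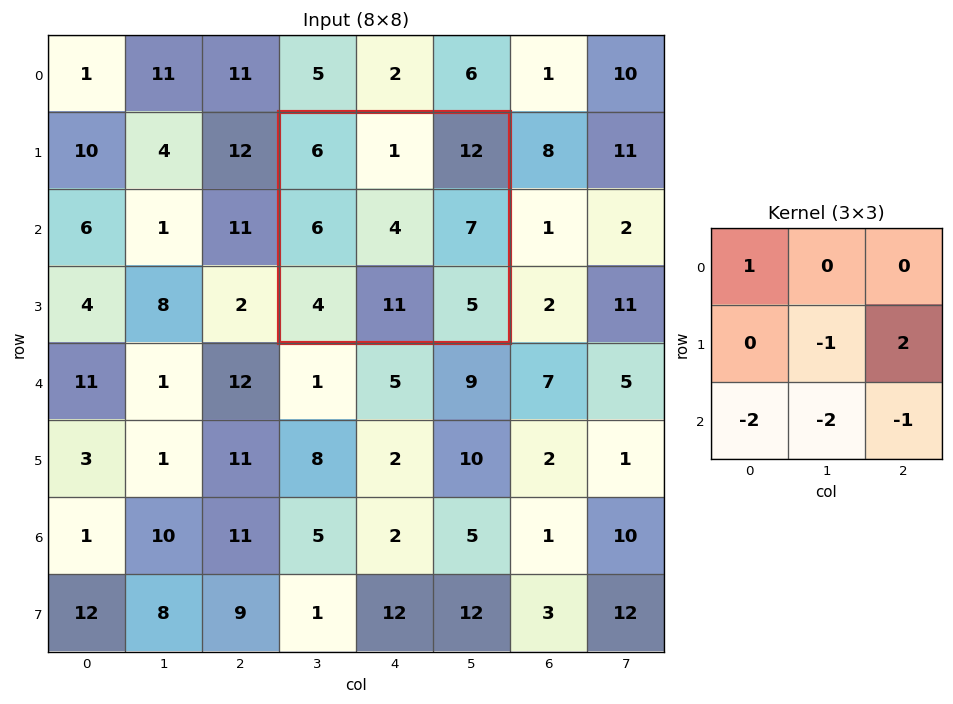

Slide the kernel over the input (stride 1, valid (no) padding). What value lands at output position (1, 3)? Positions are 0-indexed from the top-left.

-19

The receptive field on the input at this output position is [6 1 12 / 6 4 7 / 4 11 5]. Elementwise product with the kernel and sum: 6·1 + 4·-1 + 7·2 + 4·-2 + 11·-2 + 5·-1.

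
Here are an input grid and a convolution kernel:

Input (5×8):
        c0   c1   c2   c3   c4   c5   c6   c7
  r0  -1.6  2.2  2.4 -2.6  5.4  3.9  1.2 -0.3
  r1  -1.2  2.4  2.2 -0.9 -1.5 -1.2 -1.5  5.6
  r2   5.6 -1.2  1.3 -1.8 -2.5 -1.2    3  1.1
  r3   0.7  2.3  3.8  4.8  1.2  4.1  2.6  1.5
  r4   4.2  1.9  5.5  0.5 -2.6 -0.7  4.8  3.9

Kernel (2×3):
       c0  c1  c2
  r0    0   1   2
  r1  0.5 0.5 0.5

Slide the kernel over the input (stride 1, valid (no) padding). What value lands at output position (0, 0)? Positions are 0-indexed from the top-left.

8.7

The receptive field on the input at this output position is [-1.6 2.2 2.4 / -1.2 2.4 2.2]. Elementwise product with the kernel and sum: 2.2·1 + 2.4·2 + -1.2·0.5 + 2.4·0.5 + 2.2·0.5.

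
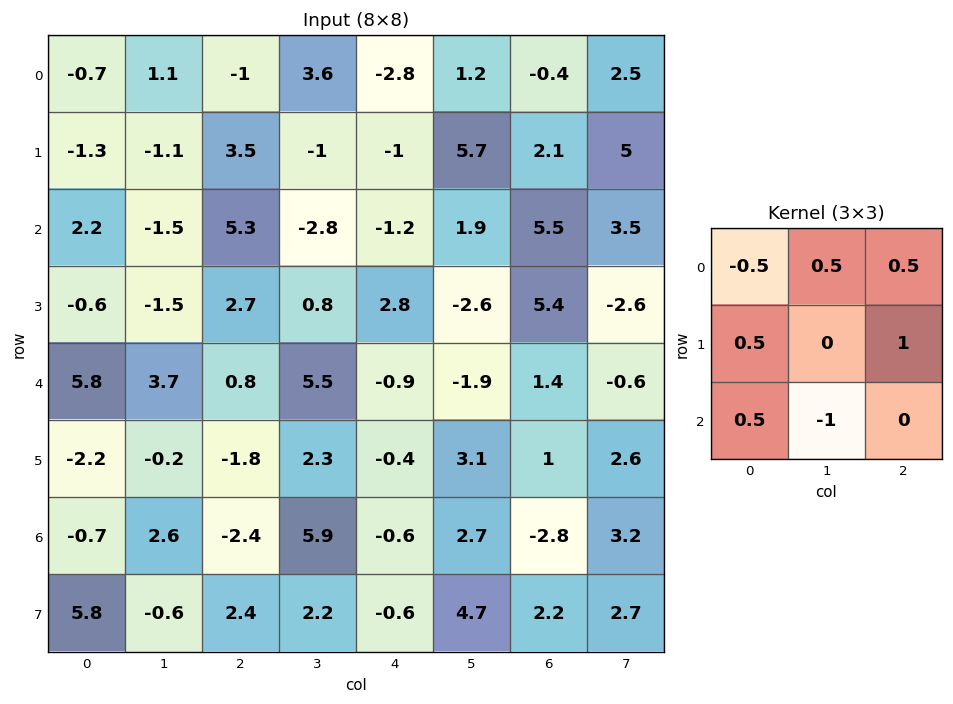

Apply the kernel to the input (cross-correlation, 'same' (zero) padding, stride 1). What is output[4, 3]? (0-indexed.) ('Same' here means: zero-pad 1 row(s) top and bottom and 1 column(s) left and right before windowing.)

The receptive field on the zero-padded input at this output position is [2.7 0.8 2.8 / 0.8 5.5 -0.9 / -1.8 2.3 -0.4]. Elementwise product with the kernel and sum: 2.7·-0.5 + 0.8·0.5 + 2.8·0.5 + 0.8·0.5 + -0.9·1 + -1.8·0.5 + 2.3·-1.

-3.25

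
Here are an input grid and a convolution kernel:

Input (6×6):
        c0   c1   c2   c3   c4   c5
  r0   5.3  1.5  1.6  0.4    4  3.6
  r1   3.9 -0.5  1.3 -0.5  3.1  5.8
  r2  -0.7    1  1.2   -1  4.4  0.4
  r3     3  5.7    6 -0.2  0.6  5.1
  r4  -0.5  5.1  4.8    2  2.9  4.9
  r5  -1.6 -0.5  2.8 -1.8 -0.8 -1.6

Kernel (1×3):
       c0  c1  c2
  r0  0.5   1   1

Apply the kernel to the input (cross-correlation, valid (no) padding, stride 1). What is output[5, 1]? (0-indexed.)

0.75

The receptive field on the input at this output position is [-0.5 2.8 -1.8]. Elementwise product with the kernel and sum: -0.5·0.5 + 2.8·1 + -1.8·1.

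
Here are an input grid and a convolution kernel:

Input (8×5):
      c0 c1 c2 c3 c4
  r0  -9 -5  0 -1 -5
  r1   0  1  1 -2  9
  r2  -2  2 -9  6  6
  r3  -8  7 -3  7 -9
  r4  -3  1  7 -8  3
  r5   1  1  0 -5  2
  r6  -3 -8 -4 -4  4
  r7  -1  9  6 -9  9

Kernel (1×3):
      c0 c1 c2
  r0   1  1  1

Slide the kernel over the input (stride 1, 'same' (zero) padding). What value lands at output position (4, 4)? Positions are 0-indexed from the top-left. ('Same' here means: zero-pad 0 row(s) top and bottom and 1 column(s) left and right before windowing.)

-5

The receptive field on the zero-padded input at this output position is [-8 3 0]. Elementwise product with the kernel and sum: -8·1 + 3·1 + 0·1.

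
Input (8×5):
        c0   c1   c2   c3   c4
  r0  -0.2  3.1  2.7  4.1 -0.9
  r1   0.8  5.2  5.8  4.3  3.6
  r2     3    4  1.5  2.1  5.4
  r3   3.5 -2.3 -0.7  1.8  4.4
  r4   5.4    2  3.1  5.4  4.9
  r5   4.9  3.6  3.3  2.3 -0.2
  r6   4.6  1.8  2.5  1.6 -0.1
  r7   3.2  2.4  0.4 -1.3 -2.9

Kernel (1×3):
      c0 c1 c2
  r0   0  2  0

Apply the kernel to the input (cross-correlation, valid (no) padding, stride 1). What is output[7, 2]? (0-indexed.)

-2.6

The receptive field on the input at this output position is [0.4 -1.3 -2.9]. Elementwise product with the kernel and sum: -1.3·2.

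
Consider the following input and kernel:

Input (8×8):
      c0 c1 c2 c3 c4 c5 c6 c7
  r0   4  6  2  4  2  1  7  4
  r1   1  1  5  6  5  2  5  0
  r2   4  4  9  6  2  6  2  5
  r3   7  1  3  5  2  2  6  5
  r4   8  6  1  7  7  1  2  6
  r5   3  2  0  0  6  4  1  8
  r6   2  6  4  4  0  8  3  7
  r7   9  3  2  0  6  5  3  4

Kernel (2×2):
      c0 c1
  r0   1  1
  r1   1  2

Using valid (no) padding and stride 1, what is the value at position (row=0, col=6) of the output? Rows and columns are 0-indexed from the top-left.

16

The receptive field on the input at this output position is [7 4 / 5 0]. Elementwise product with the kernel and sum: 7·1 + 4·1 + 5·1 + 0·2.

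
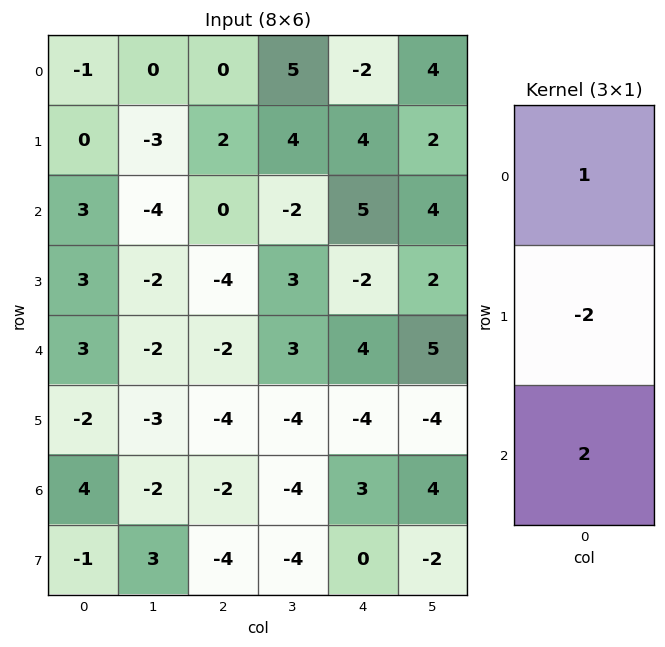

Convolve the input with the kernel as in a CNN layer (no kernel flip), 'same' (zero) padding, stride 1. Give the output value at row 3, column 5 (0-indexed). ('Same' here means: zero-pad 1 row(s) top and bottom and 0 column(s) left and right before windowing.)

The receptive field on the zero-padded input at this output position is [4 / 2 / 5]. Elementwise product with the kernel and sum: 4·1 + 2·-2 + 5·2.

10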